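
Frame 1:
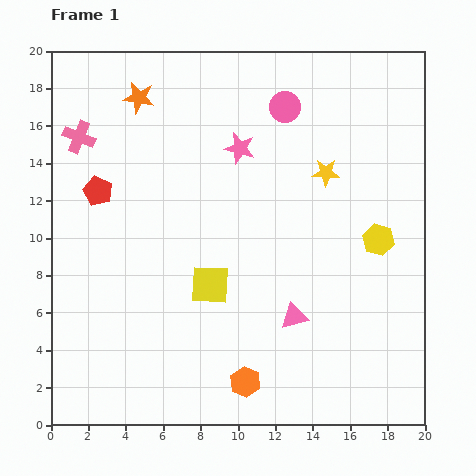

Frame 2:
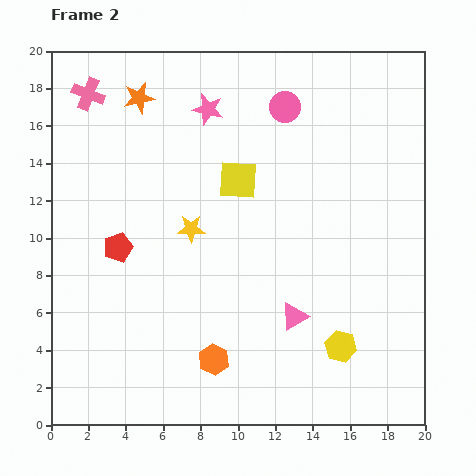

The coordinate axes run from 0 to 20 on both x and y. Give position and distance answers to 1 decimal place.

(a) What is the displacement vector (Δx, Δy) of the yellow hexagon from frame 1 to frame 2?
(-2.0, -5.7)

The yellow hexagon was at (17.5, 9.9) in frame 1 and (15.5, 4.2) in frame 2.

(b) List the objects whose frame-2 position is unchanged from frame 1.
the pink circle, the pink triangle, the orange star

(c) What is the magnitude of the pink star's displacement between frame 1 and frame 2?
2.7

The pink star moved from (10.1, 14.8) to (8.4, 16.9), a distance of √(1.7² + 2.1²) ≈ 2.7.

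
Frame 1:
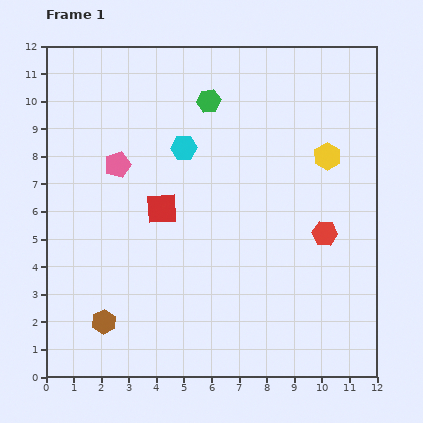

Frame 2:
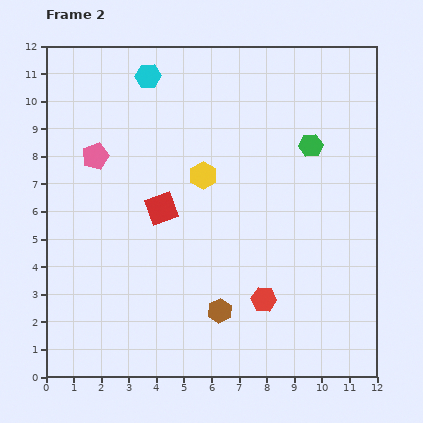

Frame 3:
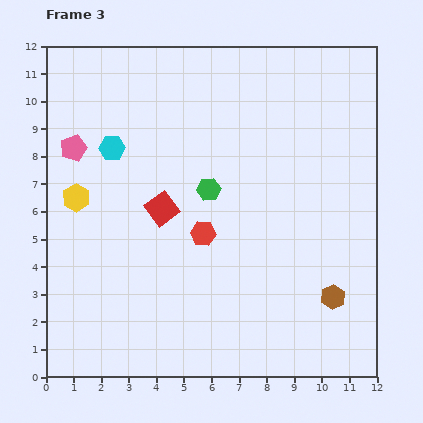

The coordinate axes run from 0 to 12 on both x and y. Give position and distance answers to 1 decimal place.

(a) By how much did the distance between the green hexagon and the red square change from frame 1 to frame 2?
+1.6

Distance in frame 1: 4.3. Distance in frame 2: 5.9.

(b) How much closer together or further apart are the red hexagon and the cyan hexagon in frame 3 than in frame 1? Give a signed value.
-1.5

Distance in frame 1: 6.0. Distance in frame 3: 4.5.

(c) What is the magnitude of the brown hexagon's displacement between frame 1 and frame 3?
8.3

The brown hexagon moved from (2.1, 2.0) to (10.4, 2.9), a distance of √(8.3² + 0.9²) ≈ 8.3.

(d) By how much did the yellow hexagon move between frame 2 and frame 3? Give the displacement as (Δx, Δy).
(-4.6, -0.8)

The yellow hexagon was at (5.7, 7.3) in frame 2 and (1.1, 6.5) in frame 3.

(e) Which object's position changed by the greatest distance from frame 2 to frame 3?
the yellow hexagon

(moved 4.7; next 4.1)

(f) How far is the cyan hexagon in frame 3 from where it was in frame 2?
2.9

The cyan hexagon moved from (3.7, 10.9) to (2.4, 8.3), a distance of √(1.3² + 2.6²) ≈ 2.9.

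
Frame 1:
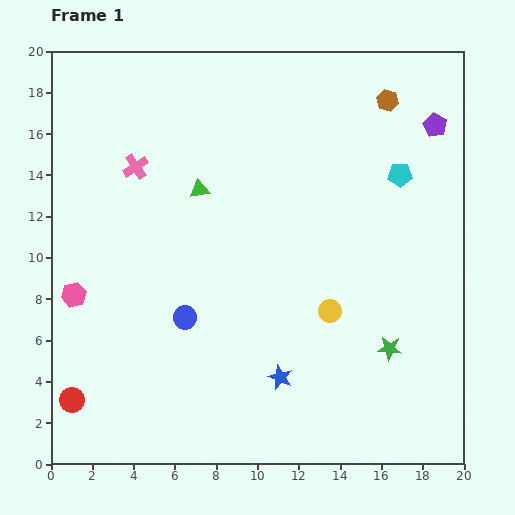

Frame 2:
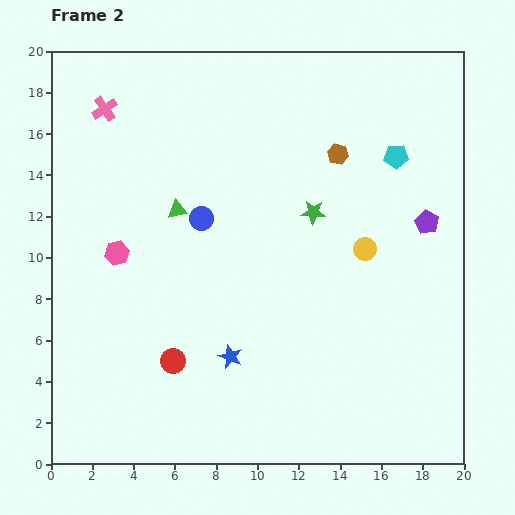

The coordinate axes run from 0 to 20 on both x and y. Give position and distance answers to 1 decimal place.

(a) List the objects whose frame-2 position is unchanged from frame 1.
none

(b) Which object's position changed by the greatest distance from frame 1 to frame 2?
the green star

(moved 7.6; next 5.3)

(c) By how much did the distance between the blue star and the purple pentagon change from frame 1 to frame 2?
-2.8

Distance in frame 1: 14.3. Distance in frame 2: 11.5.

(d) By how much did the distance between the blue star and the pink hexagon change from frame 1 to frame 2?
-3.4

Distance in frame 1: 10.8. Distance in frame 2: 7.4.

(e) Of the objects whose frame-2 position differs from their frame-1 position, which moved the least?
the cyan pentagon

(moved 0.9)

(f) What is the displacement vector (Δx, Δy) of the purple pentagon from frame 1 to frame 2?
(-0.4, -4.7)

The purple pentagon was at (18.6, 16.4) in frame 1 and (18.2, 11.7) in frame 2.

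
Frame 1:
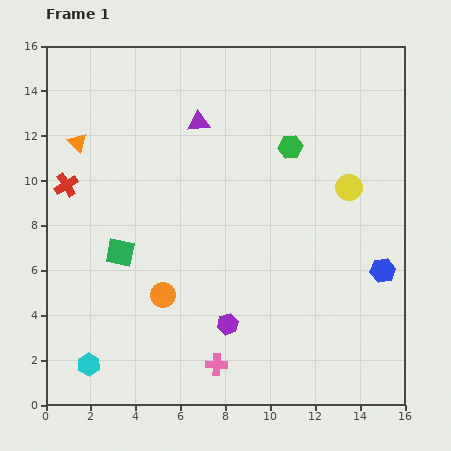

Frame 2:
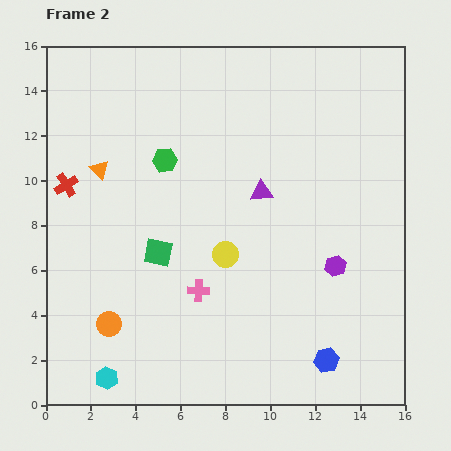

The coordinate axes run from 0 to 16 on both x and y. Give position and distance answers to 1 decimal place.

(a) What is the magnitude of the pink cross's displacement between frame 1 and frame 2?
3.4

The pink cross moved from (7.6, 1.8) to (6.8, 5.1), a distance of √(0.8² + 3.3²) ≈ 3.4.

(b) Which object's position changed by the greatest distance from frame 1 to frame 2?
the yellow circle

(moved 6.3; next 5.6)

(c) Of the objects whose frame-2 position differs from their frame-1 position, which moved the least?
the cyan hexagon

(moved 1.0)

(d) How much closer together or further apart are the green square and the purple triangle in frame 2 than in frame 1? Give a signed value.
-1.5

Distance in frame 1: 6.8. Distance in frame 2: 5.3.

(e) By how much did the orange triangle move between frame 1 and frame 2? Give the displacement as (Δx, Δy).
(1.0, -1.2)

The orange triangle was at (1.4, 11.7) in frame 1 and (2.4, 10.5) in frame 2.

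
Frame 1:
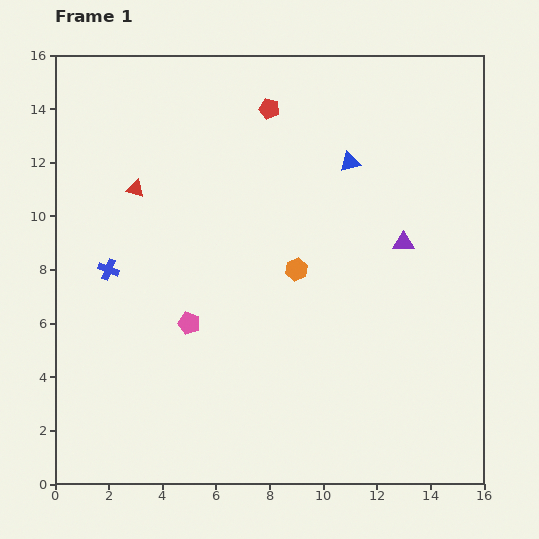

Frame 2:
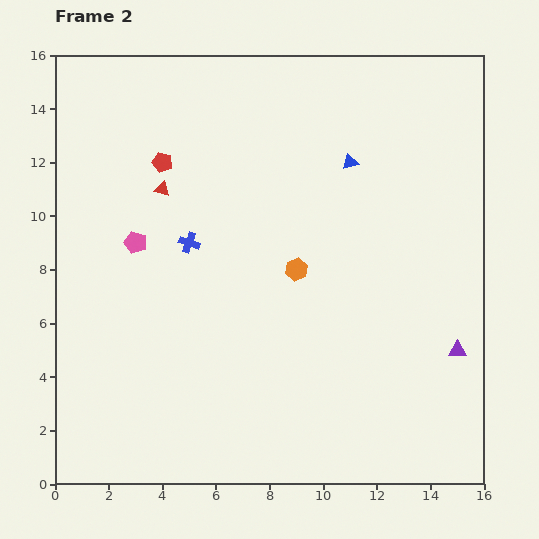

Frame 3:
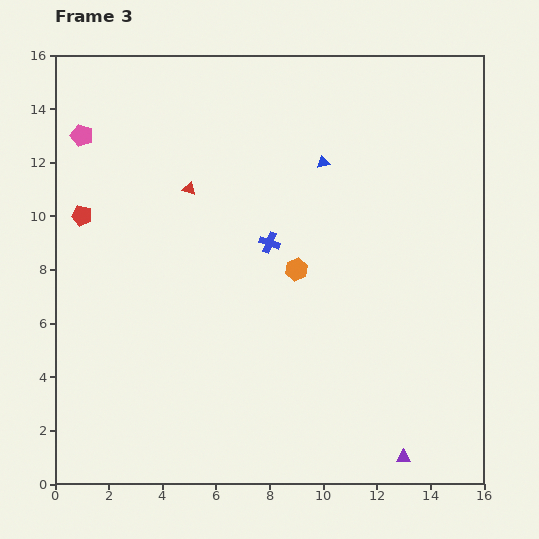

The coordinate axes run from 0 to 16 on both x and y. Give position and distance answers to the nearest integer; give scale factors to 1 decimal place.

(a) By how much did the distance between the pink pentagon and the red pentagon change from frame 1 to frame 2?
-6

Distance in frame 1: 9. Distance in frame 2: 3.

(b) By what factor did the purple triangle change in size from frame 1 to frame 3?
0.7×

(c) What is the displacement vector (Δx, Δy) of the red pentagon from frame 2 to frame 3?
(-3, -2)

The red pentagon was at (4, 12) in frame 2 and (1, 10) in frame 3.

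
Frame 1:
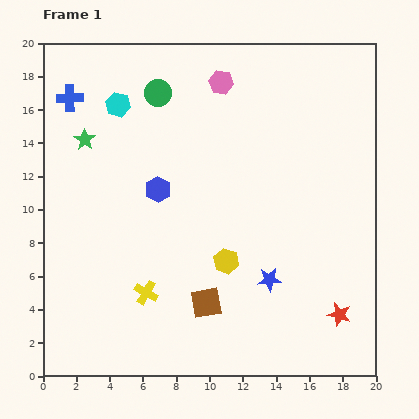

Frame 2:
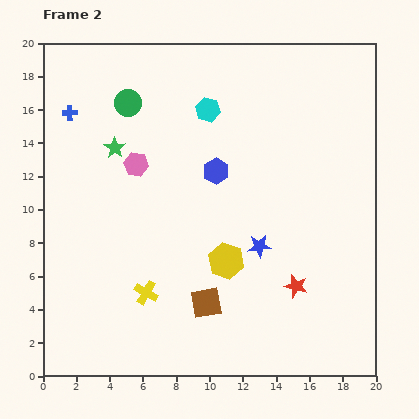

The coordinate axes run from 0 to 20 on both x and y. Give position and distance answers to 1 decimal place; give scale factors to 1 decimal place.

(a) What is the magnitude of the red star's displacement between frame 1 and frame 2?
3.1

The red star moved from (17.8, 3.7) to (15.2, 5.4), a distance of √(2.6² + 1.7²) ≈ 3.1.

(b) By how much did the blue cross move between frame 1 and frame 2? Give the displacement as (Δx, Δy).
(0.0, -0.9)

The blue cross was at (1.6, 16.7) in frame 1 and (1.6, 15.8) in frame 2.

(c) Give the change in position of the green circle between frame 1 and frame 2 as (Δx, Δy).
(-1.8, -0.6)

The green circle was at (6.9, 17.0) in frame 1 and (5.1, 16.4) in frame 2.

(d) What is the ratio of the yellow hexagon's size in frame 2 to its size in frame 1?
1.4×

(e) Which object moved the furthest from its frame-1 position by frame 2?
the pink hexagon

(moved 7.1; next 5.4)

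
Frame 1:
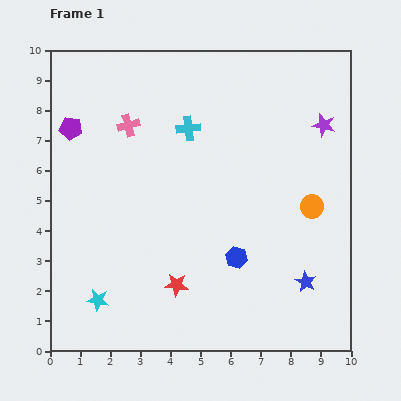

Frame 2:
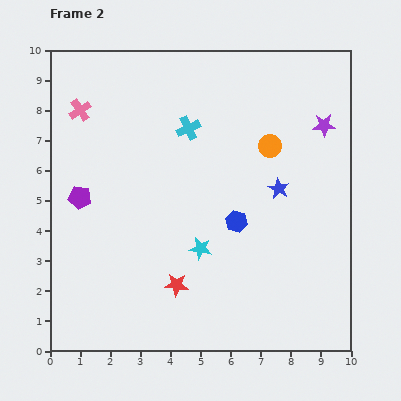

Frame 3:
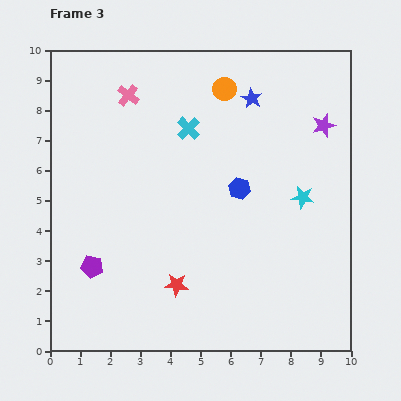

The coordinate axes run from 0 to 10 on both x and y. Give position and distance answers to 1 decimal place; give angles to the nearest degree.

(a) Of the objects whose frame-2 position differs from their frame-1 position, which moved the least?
the blue hexagon

(moved 1.2)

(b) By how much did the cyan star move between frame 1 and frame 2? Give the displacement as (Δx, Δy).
(3.4, 1.7)

The cyan star was at (1.6, 1.7) in frame 1 and (5.0, 3.4) in frame 2.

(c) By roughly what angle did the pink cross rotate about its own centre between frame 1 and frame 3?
37° counter-clockwise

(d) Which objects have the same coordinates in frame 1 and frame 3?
the purple star, the cyan cross, the red star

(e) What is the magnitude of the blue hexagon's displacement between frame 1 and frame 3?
2.3

The blue hexagon moved from (6.2, 3.1) to (6.3, 5.4), a distance of √(0.1² + 2.3²) ≈ 2.3.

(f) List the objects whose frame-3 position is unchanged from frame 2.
the purple star, the cyan cross, the red star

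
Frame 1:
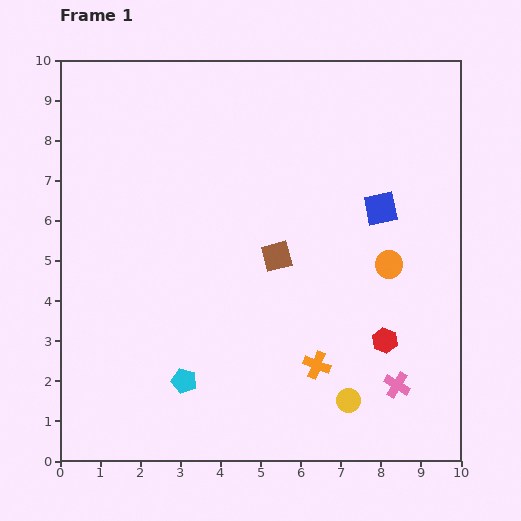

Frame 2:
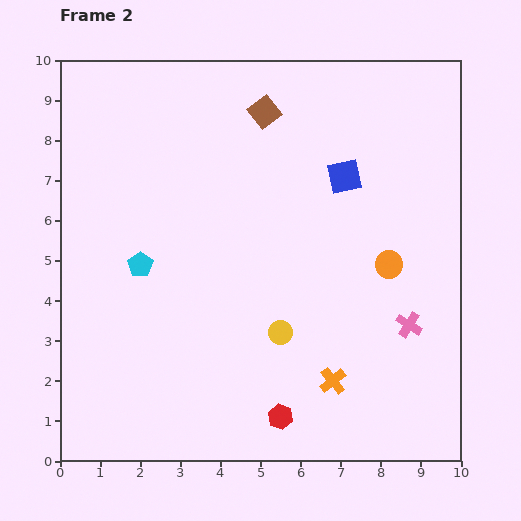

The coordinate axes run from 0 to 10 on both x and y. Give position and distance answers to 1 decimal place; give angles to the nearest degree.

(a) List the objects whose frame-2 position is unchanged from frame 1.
the orange circle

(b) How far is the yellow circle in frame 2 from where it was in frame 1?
2.4

The yellow circle moved from (7.2, 1.5) to (5.5, 3.2), a distance of √(1.7² + 1.7²) ≈ 2.4.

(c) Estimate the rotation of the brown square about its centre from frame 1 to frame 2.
23° counter-clockwise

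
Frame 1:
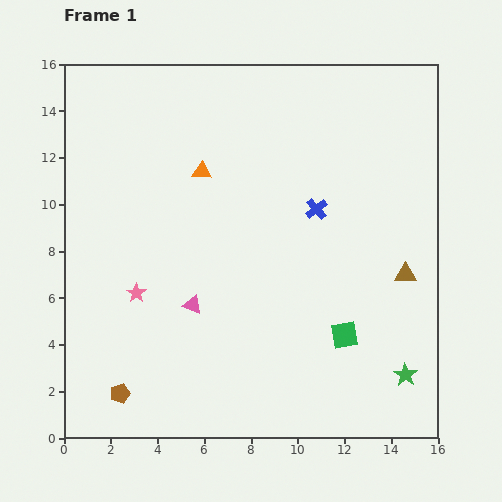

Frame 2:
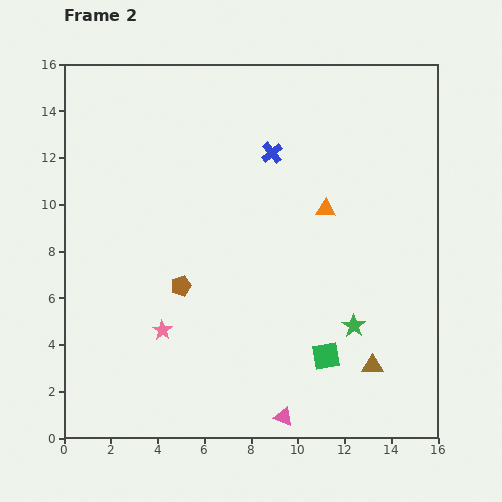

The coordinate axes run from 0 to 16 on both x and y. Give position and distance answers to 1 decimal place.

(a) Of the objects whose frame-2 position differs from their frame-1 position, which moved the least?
the green square

(moved 1.2)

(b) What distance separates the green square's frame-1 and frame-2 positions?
1.2

The green square moved from (12.0, 4.4) to (11.2, 3.5), a distance of √(0.8² + 0.9²) ≈ 1.2.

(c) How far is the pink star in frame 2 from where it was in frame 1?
1.9

The pink star moved from (3.1, 6.2) to (4.2, 4.6), a distance of √(1.1² + 1.6²) ≈ 1.9.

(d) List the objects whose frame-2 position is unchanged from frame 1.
none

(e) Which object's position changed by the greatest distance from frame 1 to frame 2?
the pink triangle

(moved 6.2; next 5.5)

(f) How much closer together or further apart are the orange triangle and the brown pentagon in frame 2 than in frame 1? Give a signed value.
-3.1

Distance in frame 1: 10.1. Distance in frame 2: 7.0.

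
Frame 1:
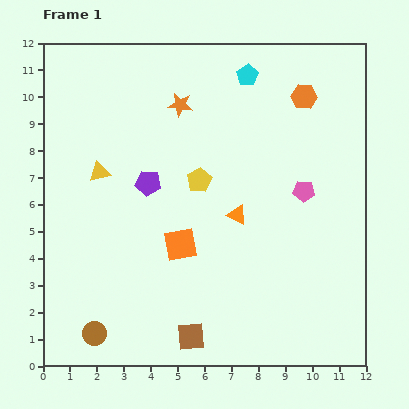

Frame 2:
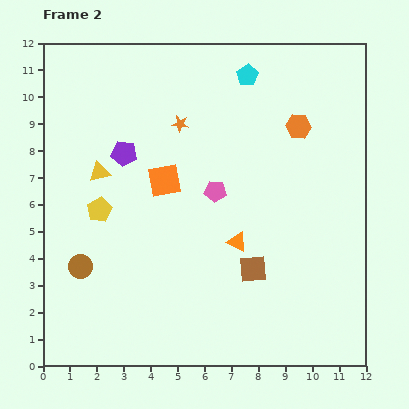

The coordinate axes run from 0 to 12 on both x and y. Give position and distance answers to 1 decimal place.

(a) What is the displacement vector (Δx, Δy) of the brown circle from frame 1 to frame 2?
(-0.5, 2.5)

The brown circle was at (1.9, 1.2) in frame 1 and (1.4, 3.7) in frame 2.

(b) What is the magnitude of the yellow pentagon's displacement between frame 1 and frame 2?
3.9

The yellow pentagon moved from (5.8, 6.9) to (2.1, 5.8), a distance of √(3.7² + 1.1²) ≈ 3.9.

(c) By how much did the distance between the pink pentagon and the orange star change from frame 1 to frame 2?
-2.8

Distance in frame 1: 5.6. Distance in frame 2: 2.8.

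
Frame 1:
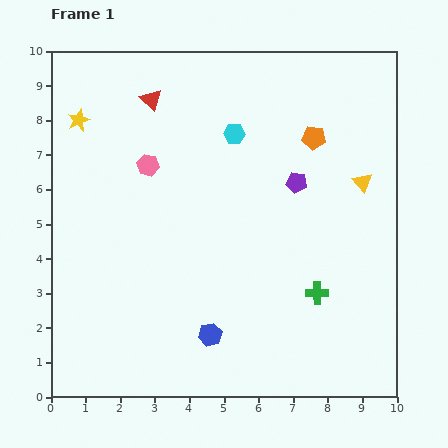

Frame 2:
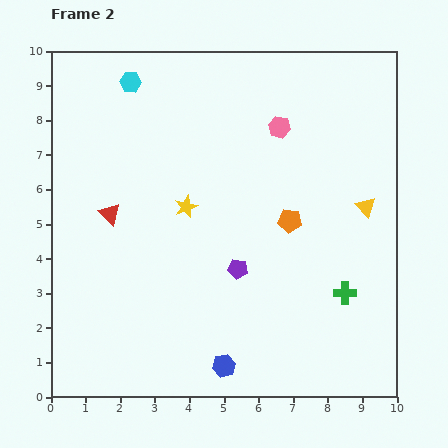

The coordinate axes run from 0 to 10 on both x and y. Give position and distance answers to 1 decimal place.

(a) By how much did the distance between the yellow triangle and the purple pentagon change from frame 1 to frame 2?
+2.2

Distance in frame 1: 1.9. Distance in frame 2: 4.1.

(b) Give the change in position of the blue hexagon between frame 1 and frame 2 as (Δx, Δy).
(0.4, -0.9)

The blue hexagon was at (4.6, 1.8) in frame 1 and (5.0, 0.9) in frame 2.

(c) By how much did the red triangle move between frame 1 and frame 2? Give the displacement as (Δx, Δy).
(-1.2, -3.3)

The red triangle was at (2.9, 8.6) in frame 1 and (1.7, 5.3) in frame 2.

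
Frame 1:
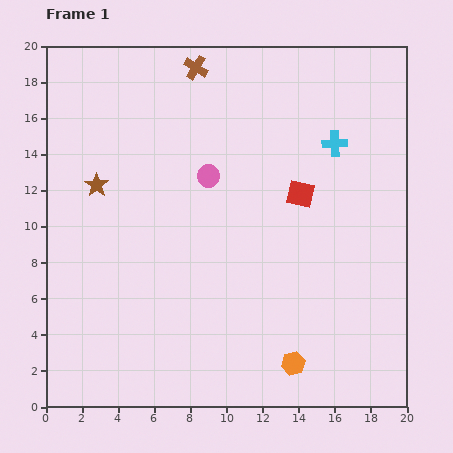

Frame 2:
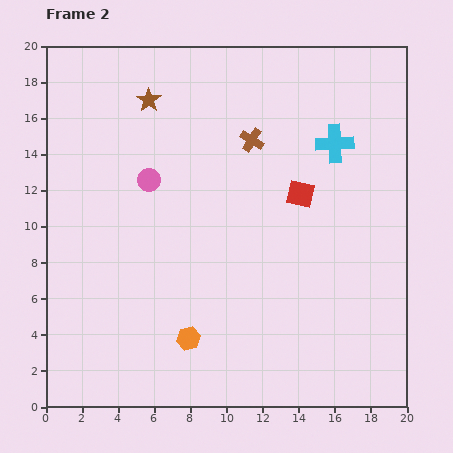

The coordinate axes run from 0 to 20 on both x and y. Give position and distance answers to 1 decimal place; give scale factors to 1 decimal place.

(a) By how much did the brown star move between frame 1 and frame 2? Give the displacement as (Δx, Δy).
(2.9, 4.7)

The brown star was at (2.8, 12.3) in frame 1 and (5.7, 17.0) in frame 2.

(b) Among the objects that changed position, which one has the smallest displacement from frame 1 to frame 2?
the pink circle

(moved 3.3)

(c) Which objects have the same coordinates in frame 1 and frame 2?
the red square, the cyan cross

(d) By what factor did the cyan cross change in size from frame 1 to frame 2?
1.5×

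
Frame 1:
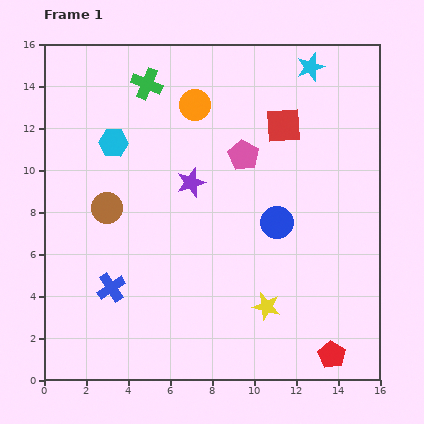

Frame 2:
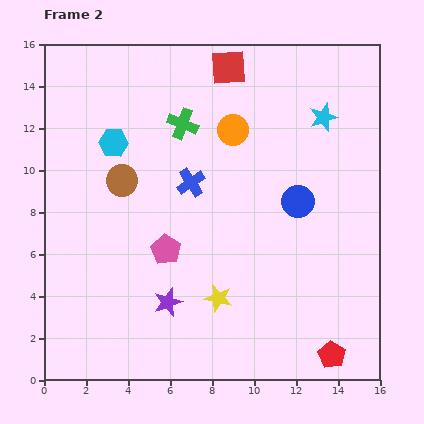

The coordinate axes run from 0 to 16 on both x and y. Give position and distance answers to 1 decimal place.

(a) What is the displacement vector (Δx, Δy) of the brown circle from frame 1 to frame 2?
(0.7, 1.3)

The brown circle was at (3.0, 8.2) in frame 1 and (3.7, 9.5) in frame 2.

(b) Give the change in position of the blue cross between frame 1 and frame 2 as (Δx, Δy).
(3.8, 5.0)

The blue cross was at (3.2, 4.4) in frame 1 and (7.0, 9.4) in frame 2.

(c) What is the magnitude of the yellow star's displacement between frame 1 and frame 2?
2.3

The yellow star moved from (10.6, 3.5) to (8.3, 3.9), a distance of √(2.3² + 0.4²) ≈ 2.3.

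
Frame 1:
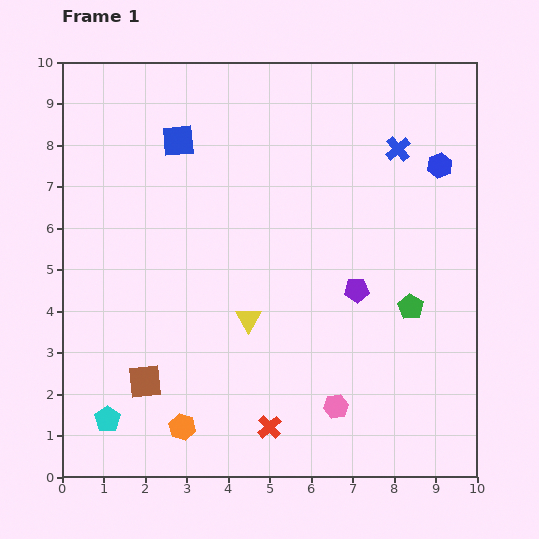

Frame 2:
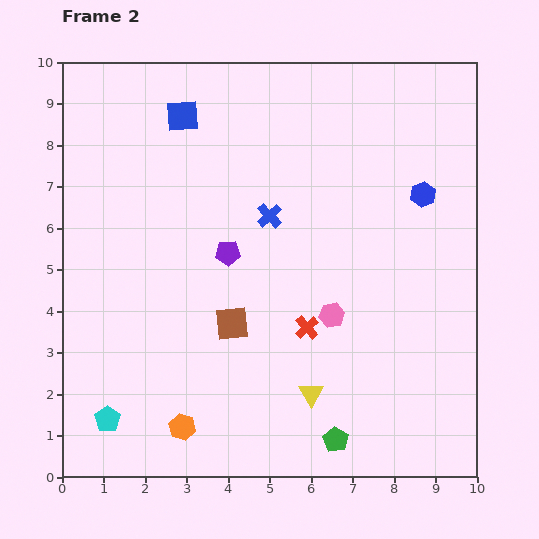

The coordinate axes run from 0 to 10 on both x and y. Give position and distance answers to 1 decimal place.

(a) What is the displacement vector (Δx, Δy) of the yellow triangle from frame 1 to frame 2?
(1.5, -1.8)

The yellow triangle was at (4.5, 3.8) in frame 1 and (6.0, 2.0) in frame 2.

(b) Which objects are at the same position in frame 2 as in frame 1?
the orange hexagon, the cyan pentagon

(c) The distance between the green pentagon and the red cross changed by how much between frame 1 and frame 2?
-1.7

Distance in frame 1: 4.5. Distance in frame 2: 2.8.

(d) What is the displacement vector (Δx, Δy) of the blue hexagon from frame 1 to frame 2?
(-0.4, -0.7)

The blue hexagon was at (9.1, 7.5) in frame 1 and (8.7, 6.8) in frame 2.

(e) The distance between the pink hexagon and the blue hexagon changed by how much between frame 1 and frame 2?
-2.7

Distance in frame 1: 6.3. Distance in frame 2: 3.6.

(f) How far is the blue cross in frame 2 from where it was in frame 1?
3.5

The blue cross moved from (8.1, 7.9) to (5.0, 6.3), a distance of √(3.1² + 1.6²) ≈ 3.5.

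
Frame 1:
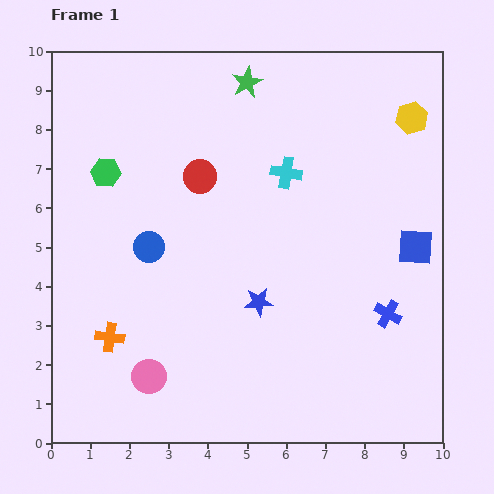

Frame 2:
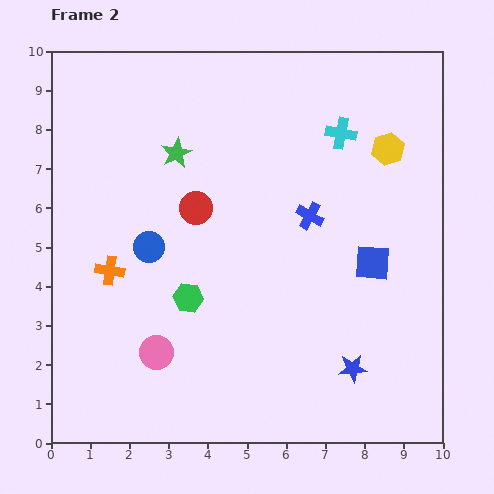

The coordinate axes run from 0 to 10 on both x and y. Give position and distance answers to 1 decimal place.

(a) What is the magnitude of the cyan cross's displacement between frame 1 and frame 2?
1.7

The cyan cross moved from (6.0, 6.9) to (7.4, 7.9), a distance of √(1.4² + 1.0²) ≈ 1.7.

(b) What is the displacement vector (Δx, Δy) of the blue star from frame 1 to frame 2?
(2.4, -1.7)

The blue star was at (5.3, 3.6) in frame 1 and (7.7, 1.9) in frame 2.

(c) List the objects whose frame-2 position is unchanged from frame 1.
the blue circle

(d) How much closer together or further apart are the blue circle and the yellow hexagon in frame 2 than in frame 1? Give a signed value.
-0.9

Distance in frame 1: 7.5. Distance in frame 2: 6.6.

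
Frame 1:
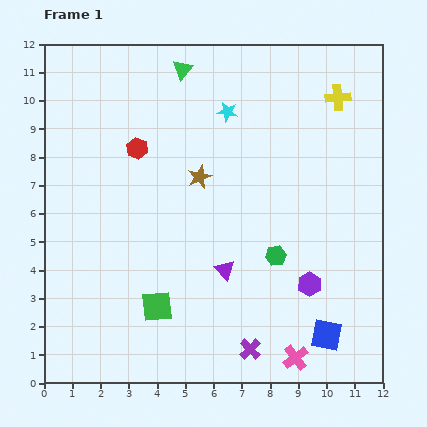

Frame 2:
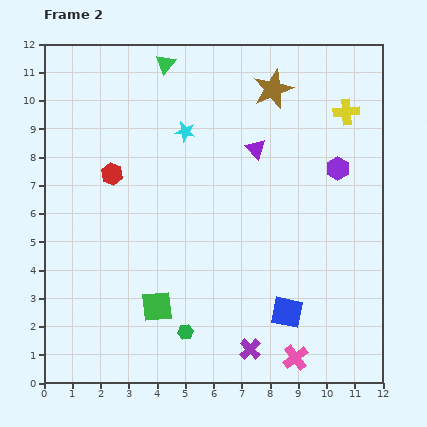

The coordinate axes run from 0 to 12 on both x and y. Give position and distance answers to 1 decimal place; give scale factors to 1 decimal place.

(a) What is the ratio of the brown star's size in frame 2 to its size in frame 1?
1.7×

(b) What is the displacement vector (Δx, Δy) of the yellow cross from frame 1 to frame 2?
(0.3, -0.5)

The yellow cross was at (10.4, 10.1) in frame 1 and (10.7, 9.6) in frame 2.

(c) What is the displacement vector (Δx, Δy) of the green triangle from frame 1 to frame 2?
(-0.6, 0.2)

The green triangle was at (4.9, 11.1) in frame 1 and (4.3, 11.3) in frame 2.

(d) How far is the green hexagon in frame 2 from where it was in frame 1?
4.2

The green hexagon moved from (8.2, 4.5) to (5.0, 1.8), a distance of √(3.2² + 2.7²) ≈ 4.2.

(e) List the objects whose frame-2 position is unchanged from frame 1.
the pink cross, the purple cross, the green square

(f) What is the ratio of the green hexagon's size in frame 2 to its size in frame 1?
0.7×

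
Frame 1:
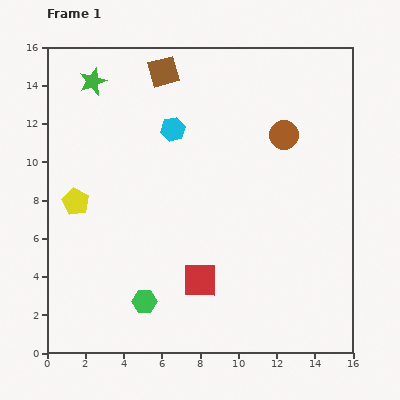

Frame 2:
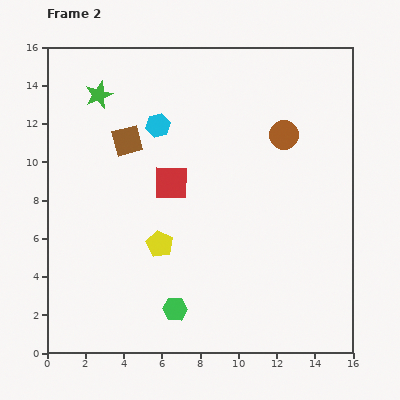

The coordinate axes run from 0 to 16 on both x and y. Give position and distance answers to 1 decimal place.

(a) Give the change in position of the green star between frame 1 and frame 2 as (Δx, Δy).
(0.3, -0.7)

The green star was at (2.4, 14.2) in frame 1 and (2.7, 13.5) in frame 2.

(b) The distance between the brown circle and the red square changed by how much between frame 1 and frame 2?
-2.4

Distance in frame 1: 8.8. Distance in frame 2: 6.4.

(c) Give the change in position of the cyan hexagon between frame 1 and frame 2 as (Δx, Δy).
(-0.8, 0.2)

The cyan hexagon was at (6.6, 11.7) in frame 1 and (5.8, 11.9) in frame 2.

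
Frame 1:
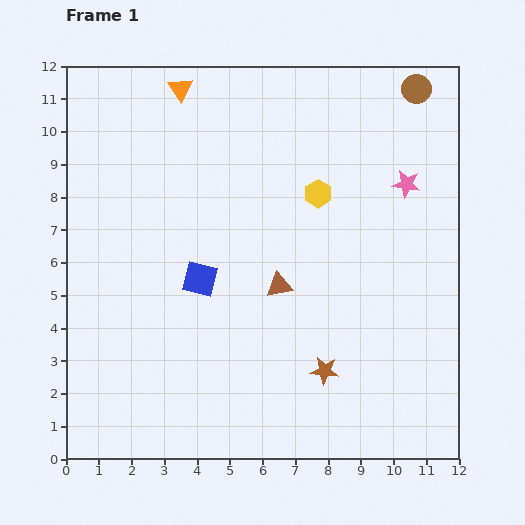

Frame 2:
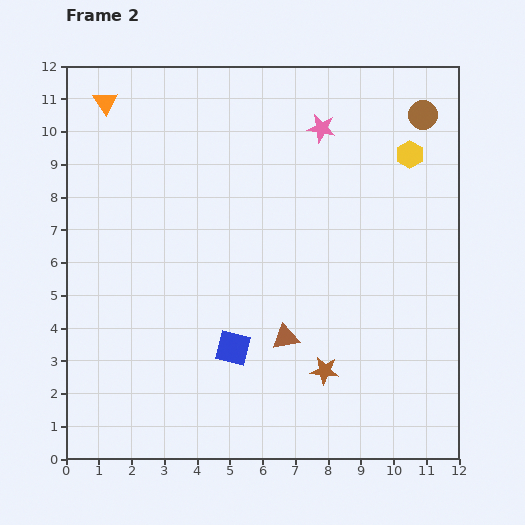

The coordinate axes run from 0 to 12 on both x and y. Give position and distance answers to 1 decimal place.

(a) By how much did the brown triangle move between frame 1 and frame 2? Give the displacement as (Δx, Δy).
(0.2, -1.6)

The brown triangle was at (6.5, 5.3) in frame 1 and (6.7, 3.7) in frame 2.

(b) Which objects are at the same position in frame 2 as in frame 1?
the brown star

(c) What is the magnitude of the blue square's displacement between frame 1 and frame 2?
2.3

The blue square moved from (4.1, 5.5) to (5.1, 3.4), a distance of √(1.0² + 2.1²) ≈ 2.3.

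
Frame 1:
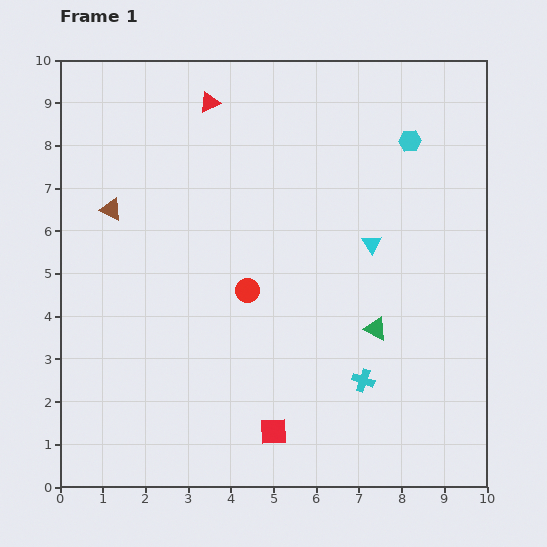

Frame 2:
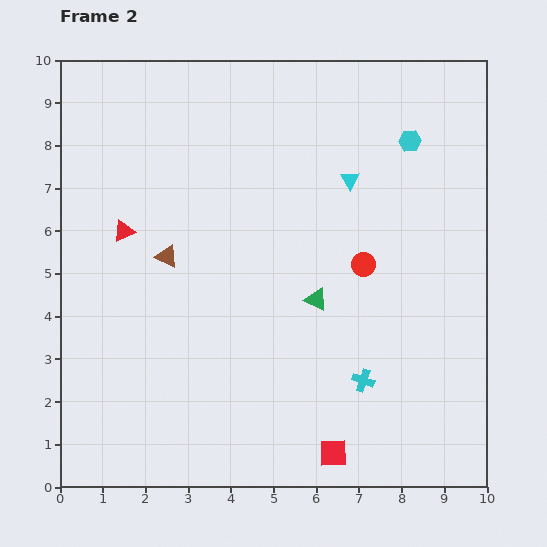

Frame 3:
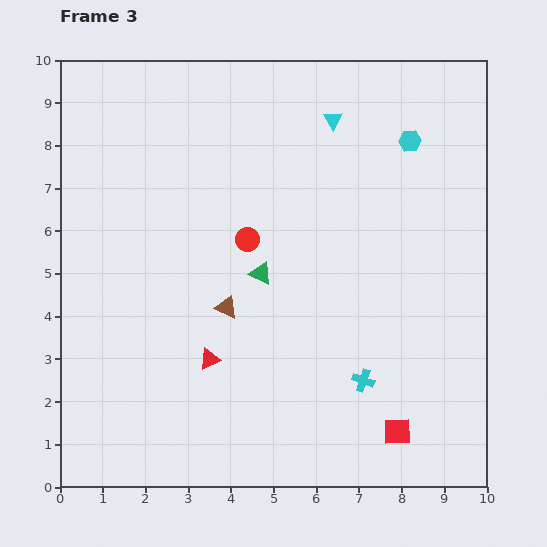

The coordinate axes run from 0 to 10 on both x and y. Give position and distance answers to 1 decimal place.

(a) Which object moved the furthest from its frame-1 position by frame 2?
the red triangle

(moved 3.6; next 2.8)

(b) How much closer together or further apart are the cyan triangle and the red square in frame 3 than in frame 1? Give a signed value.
+2.5

Distance in frame 1: 5.0. Distance in frame 3: 7.5.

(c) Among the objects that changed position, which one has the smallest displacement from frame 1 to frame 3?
the red circle

(moved 1.2)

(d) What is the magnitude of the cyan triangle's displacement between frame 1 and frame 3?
3.0

The cyan triangle moved from (7.3, 5.7) to (6.4, 8.6), a distance of √(0.9² + 2.9²) ≈ 3.0.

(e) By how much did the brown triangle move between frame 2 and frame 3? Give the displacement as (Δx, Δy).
(1.4, -1.2)

The brown triangle was at (2.5, 5.4) in frame 2 and (3.9, 4.2) in frame 3.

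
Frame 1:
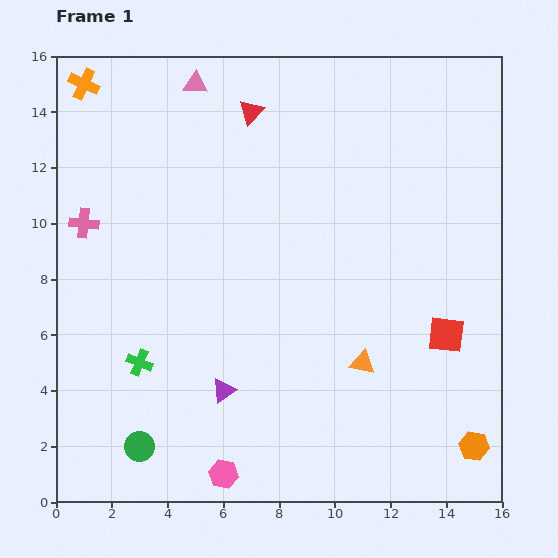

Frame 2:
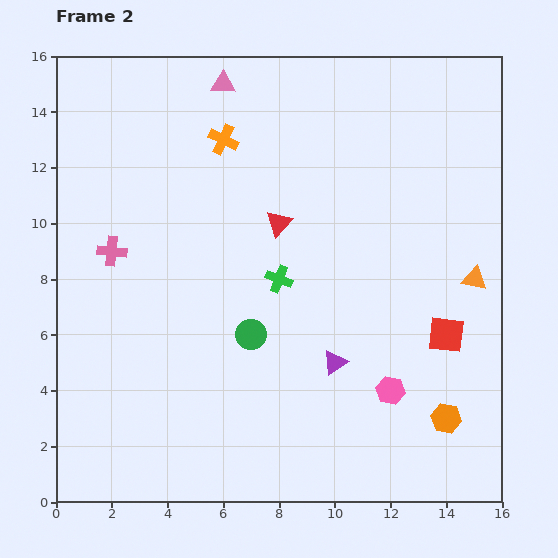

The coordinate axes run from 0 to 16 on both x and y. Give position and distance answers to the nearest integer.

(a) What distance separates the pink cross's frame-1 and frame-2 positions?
1

The pink cross moved from (1, 10) to (2, 9), a distance of √(1² + 1²) ≈ 1.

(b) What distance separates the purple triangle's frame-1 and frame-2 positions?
4

The purple triangle moved from (6, 4) to (10, 5), a distance of √(4² + 1²) ≈ 4.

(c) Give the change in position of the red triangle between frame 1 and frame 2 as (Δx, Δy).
(1, -4)

The red triangle was at (7, 14) in frame 1 and (8, 10) in frame 2.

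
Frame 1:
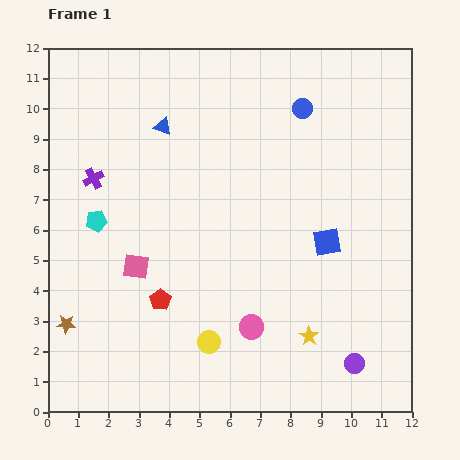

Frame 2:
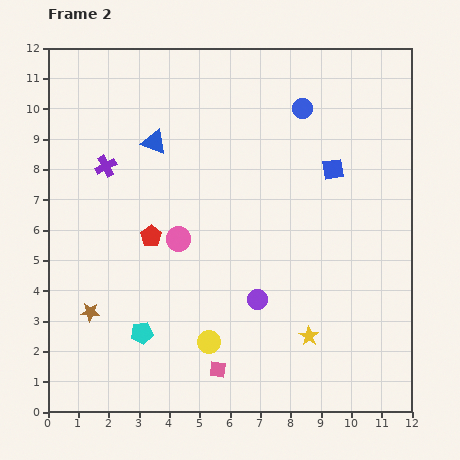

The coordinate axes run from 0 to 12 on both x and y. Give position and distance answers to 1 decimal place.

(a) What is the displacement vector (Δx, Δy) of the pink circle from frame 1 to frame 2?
(-2.4, 2.9)

The pink circle was at (6.7, 2.8) in frame 1 and (4.3, 5.7) in frame 2.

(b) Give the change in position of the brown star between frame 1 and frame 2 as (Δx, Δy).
(0.8, 0.4)

The brown star was at (0.6, 2.9) in frame 1 and (1.4, 3.3) in frame 2.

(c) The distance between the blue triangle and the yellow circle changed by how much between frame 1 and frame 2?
-0.5

Distance in frame 1: 7.3. Distance in frame 2: 6.8.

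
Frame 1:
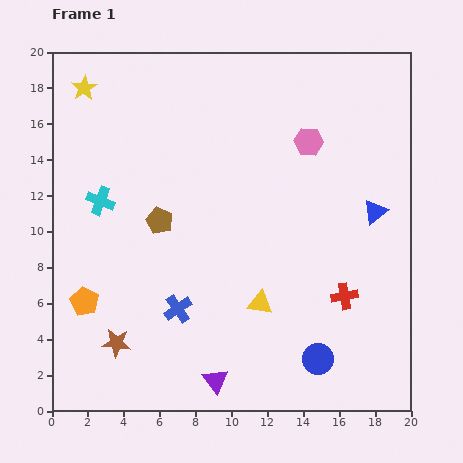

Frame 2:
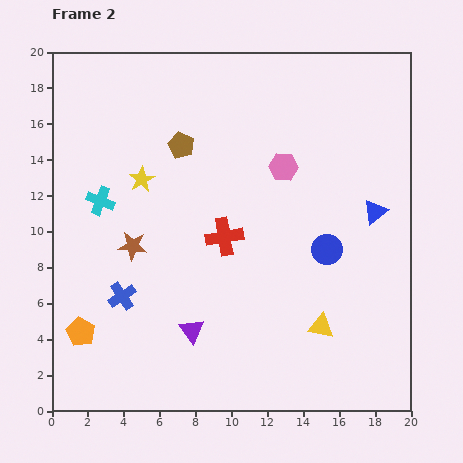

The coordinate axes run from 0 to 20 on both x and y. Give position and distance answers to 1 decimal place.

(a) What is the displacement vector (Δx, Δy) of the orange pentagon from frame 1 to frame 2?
(-0.2, -1.7)

The orange pentagon was at (1.8, 6.1) in frame 1 and (1.6, 4.4) in frame 2.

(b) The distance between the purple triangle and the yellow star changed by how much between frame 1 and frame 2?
-9.0

Distance in frame 1: 17.9. Distance in frame 2: 8.9.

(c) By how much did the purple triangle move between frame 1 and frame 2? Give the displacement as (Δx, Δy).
(-1.3, 2.8)

The purple triangle was at (9.1, 1.7) in frame 1 and (7.8, 4.5) in frame 2.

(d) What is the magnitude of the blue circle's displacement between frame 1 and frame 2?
6.1

The blue circle moved from (14.8, 2.9) to (15.3, 9.0), a distance of √(0.5² + 6.1²) ≈ 6.1.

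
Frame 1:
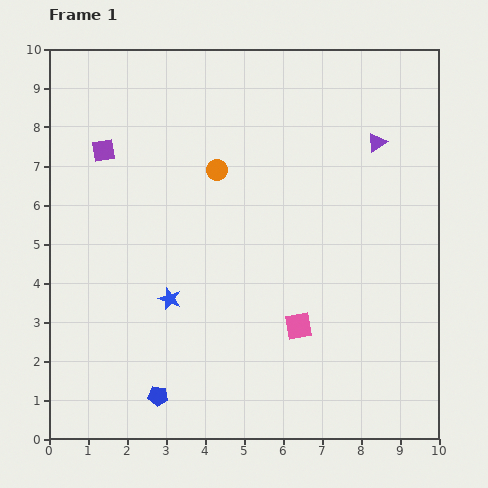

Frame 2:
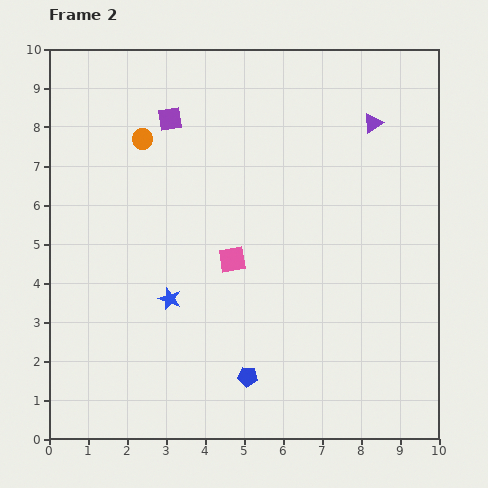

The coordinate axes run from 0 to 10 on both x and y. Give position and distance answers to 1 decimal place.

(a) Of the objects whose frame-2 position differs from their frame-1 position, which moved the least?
the purple triangle

(moved 0.5)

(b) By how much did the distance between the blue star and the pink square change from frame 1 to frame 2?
-1.5

Distance in frame 1: 3.4. Distance in frame 2: 1.9.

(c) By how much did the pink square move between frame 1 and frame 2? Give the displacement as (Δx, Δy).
(-1.7, 1.7)

The pink square was at (6.4, 2.9) in frame 1 and (4.7, 4.6) in frame 2.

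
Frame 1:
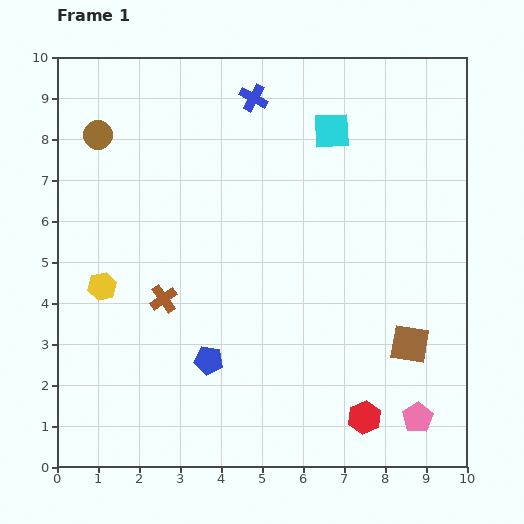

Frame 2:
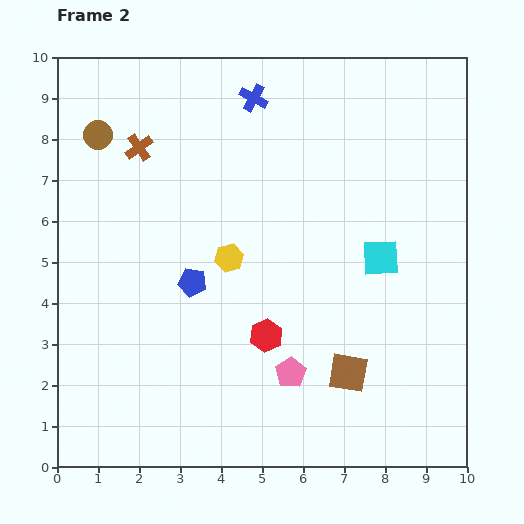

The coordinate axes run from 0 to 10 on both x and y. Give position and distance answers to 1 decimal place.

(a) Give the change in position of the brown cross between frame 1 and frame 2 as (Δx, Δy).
(-0.6, 3.7)

The brown cross was at (2.6, 4.1) in frame 1 and (2.0, 7.8) in frame 2.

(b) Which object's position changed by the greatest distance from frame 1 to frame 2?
the brown cross

(moved 3.7; next 3.3)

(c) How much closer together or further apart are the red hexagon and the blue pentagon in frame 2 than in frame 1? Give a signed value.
-1.8

Distance in frame 1: 4.0. Distance in frame 2: 2.2.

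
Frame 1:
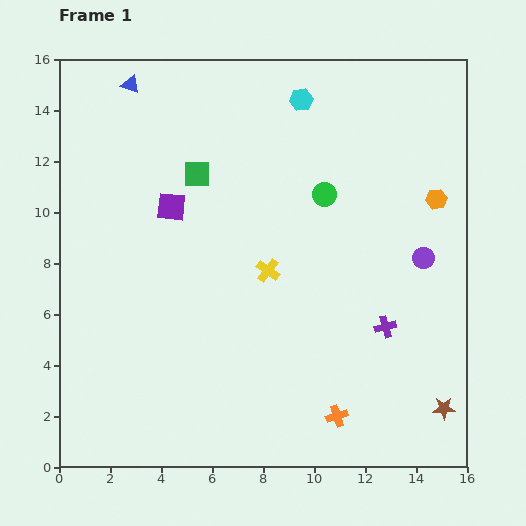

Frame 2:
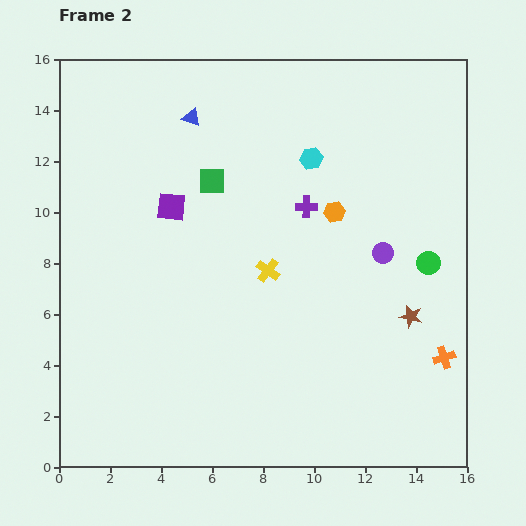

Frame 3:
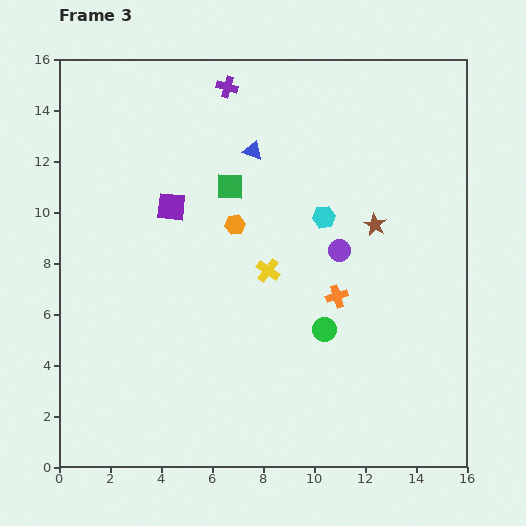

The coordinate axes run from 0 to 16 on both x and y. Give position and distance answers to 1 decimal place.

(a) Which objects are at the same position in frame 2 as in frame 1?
the yellow cross, the purple square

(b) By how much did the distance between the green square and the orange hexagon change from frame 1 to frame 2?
-4.6

Distance in frame 1: 9.5. Distance in frame 2: 4.9.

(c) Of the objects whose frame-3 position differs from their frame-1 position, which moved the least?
the green square

(moved 1.4)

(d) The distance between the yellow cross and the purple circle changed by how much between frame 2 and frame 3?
-1.7

Distance in frame 2: 4.6. Distance in frame 3: 2.9.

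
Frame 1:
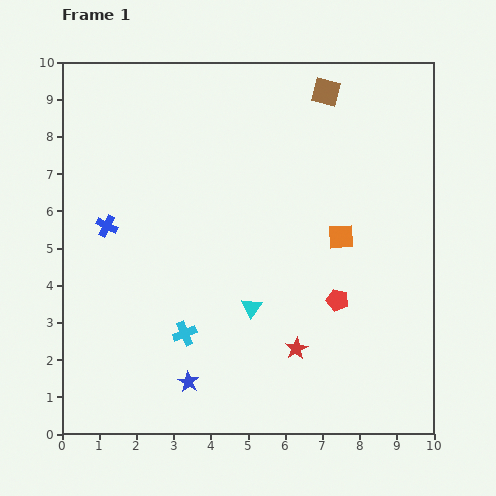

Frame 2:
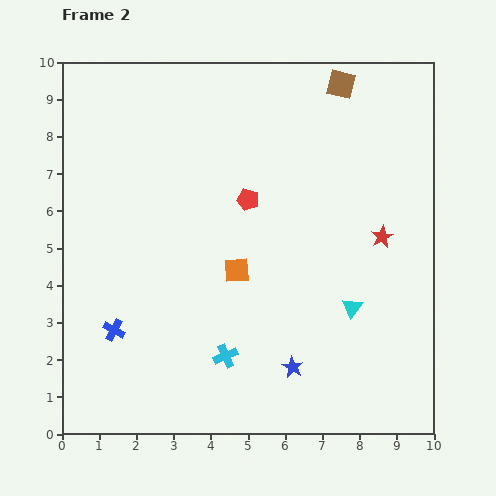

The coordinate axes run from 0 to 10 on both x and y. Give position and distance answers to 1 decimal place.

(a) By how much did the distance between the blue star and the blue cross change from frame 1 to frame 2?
+0.2

Distance in frame 1: 4.7. Distance in frame 2: 4.9.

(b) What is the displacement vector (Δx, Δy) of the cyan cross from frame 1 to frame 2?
(1.1, -0.6)

The cyan cross was at (3.3, 2.7) in frame 1 and (4.4, 2.1) in frame 2.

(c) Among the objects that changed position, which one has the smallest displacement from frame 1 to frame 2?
the brown square

(moved 0.4)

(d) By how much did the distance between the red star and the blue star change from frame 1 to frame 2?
+1.2

Distance in frame 1: 3.0. Distance in frame 2: 4.2.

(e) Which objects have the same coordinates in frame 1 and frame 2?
none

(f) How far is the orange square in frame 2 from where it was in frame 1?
2.9

The orange square moved from (7.5, 5.3) to (4.7, 4.4), a distance of √(2.8² + 0.9²) ≈ 2.9.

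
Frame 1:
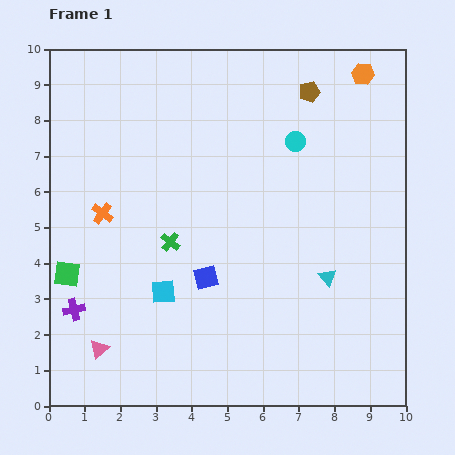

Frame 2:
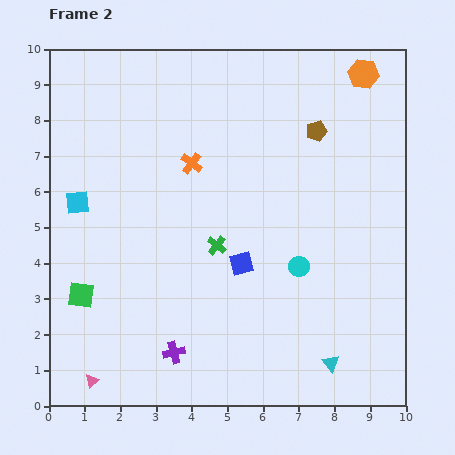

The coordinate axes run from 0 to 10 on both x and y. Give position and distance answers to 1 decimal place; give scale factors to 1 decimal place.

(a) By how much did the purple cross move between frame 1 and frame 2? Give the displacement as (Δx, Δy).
(2.8, -1.2)

The purple cross was at (0.7, 2.7) in frame 1 and (3.5, 1.5) in frame 2.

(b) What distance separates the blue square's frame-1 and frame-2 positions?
1.1

The blue square moved from (4.4, 3.6) to (5.4, 4.0), a distance of √(1.0² + 0.4²) ≈ 1.1.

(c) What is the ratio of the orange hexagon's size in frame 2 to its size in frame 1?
1.4×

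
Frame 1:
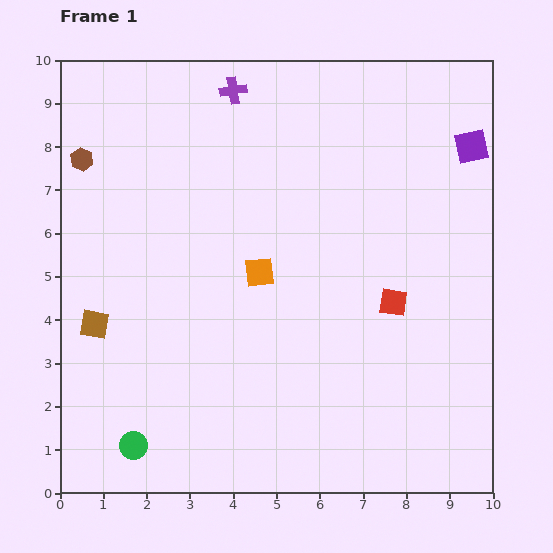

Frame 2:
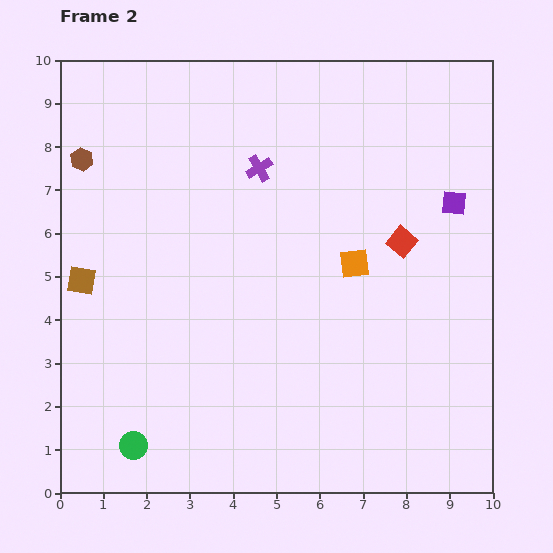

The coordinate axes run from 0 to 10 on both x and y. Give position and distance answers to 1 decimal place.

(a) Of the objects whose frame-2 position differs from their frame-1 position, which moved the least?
the brown square

(moved 1.0)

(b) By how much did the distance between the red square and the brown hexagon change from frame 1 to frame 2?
-0.3

Distance in frame 1: 7.9. Distance in frame 2: 7.6.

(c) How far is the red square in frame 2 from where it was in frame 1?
1.4

The red square moved from (7.7, 4.4) to (7.9, 5.8), a distance of √(0.2² + 1.4²) ≈ 1.4.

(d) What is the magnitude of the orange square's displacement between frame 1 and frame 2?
2.2

The orange square moved from (4.6, 5.1) to (6.8, 5.3), a distance of √(2.2² + 0.2²) ≈ 2.2.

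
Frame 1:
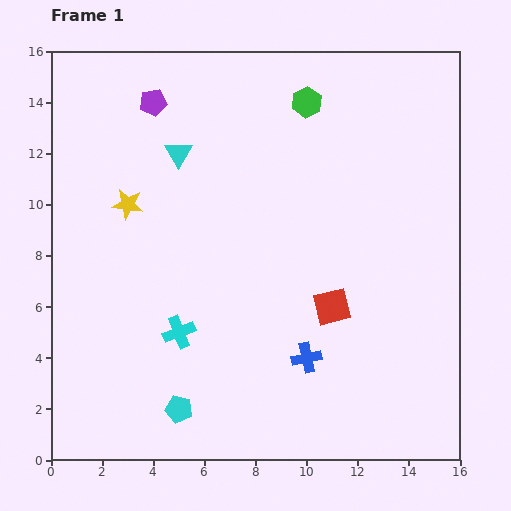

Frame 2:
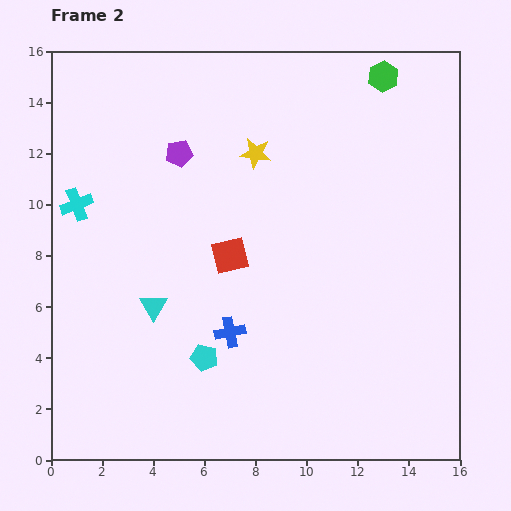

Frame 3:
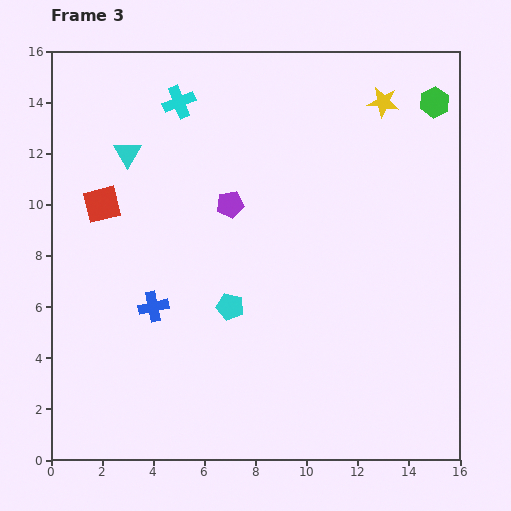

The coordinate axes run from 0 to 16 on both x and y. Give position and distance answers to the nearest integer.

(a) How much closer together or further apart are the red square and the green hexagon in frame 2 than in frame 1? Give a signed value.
+1

Distance in frame 1: 8. Distance in frame 2: 9.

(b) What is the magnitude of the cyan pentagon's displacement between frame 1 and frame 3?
4

The cyan pentagon moved from (5, 2) to (7, 6), a distance of √(2² + 4²) ≈ 4.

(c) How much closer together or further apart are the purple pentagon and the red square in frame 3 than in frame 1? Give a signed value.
-6

Distance in frame 1: 11. Distance in frame 3: 5.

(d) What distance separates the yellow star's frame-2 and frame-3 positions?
5

The yellow star moved from (8, 12) to (13, 14), a distance of √(5² + 2²) ≈ 5.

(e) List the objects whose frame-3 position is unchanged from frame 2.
none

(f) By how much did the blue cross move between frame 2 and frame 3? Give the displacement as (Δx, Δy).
(-3, 1)

The blue cross was at (7, 5) in frame 2 and (4, 6) in frame 3.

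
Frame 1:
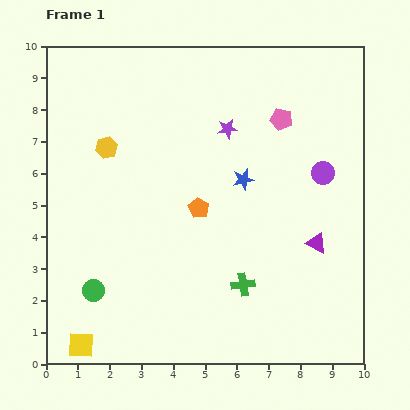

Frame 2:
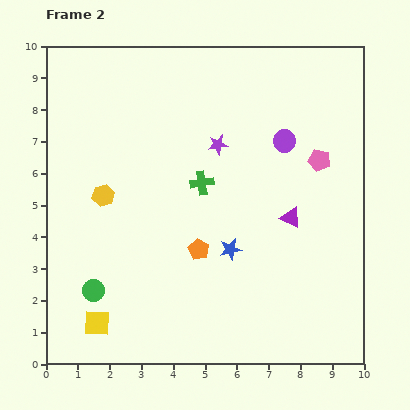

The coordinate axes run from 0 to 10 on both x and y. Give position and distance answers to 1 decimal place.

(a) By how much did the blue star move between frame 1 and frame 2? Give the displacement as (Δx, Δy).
(-0.4, -2.2)

The blue star was at (6.2, 5.8) in frame 1 and (5.8, 3.6) in frame 2.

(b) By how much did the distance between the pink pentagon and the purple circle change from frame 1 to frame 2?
-0.8

Distance in frame 1: 2.1. Distance in frame 2: 1.3.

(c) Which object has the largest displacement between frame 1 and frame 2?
the green cross

(moved 3.5; next 2.2)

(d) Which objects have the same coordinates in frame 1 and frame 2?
the green circle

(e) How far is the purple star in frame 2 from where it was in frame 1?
0.6

The purple star moved from (5.7, 7.4) to (5.4, 6.9), a distance of √(0.3² + 0.5²) ≈ 0.6.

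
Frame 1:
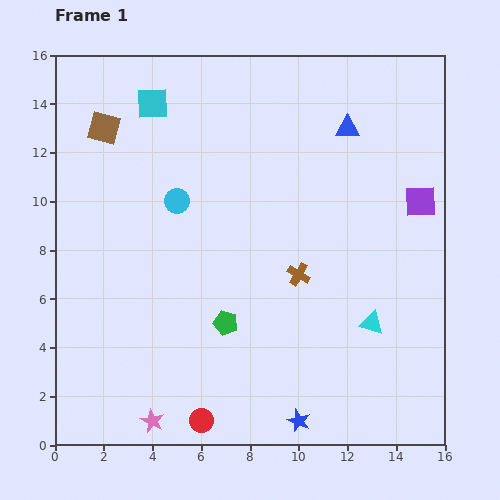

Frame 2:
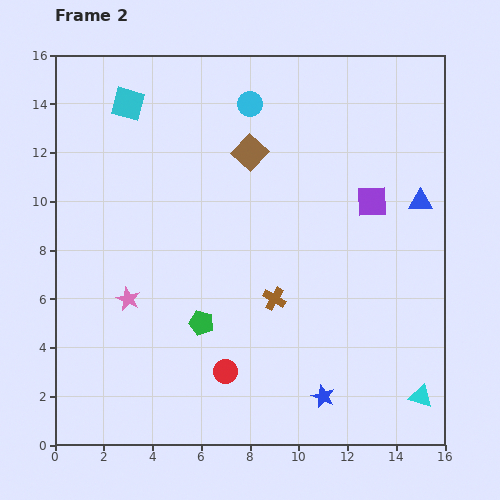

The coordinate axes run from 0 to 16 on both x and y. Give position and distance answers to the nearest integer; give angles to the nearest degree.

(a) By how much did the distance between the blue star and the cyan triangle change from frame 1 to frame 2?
-1

Distance in frame 1: 5. Distance in frame 2: 4.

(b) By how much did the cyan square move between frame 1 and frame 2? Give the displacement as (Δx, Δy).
(-1, 0)

The cyan square was at (4, 14) in frame 1 and (3, 14) in frame 2.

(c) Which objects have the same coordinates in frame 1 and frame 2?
none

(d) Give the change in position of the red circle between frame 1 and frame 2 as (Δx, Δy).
(1, 2)

The red circle was at (6, 1) in frame 1 and (7, 3) in frame 2.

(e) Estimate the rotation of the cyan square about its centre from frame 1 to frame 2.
18° clockwise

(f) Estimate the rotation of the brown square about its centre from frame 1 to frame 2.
28° clockwise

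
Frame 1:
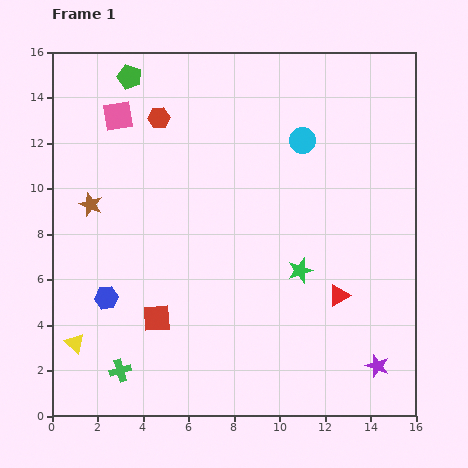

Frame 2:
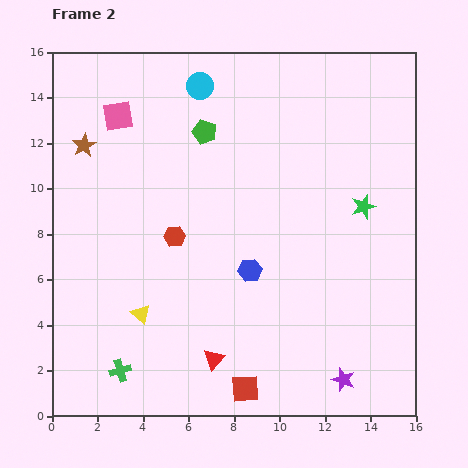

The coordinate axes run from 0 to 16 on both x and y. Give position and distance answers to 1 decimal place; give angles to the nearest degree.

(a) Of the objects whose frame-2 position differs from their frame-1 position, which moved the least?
the purple star

(moved 1.6)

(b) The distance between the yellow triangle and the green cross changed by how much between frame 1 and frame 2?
+0.4

Distance in frame 1: 2.3. Distance in frame 2: 2.7.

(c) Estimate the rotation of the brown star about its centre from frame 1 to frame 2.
21° clockwise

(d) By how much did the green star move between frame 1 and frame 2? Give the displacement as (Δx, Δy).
(2.8, 2.8)

The green star was at (10.9, 6.4) in frame 1 and (13.7, 9.2) in frame 2.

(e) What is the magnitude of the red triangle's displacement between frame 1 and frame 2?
6.2

The red triangle moved from (12.6, 5.3) to (7.1, 2.5), a distance of √(5.5² + 2.8²) ≈ 6.2.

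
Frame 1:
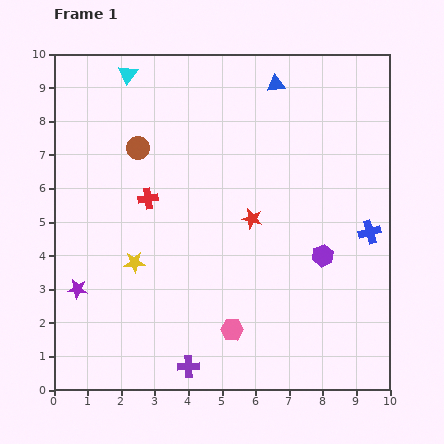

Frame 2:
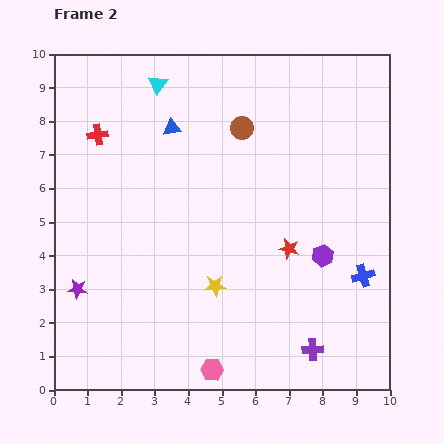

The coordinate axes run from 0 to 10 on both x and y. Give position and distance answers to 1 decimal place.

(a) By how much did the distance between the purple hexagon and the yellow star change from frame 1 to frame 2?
-2.3

Distance in frame 1: 5.6. Distance in frame 2: 3.3.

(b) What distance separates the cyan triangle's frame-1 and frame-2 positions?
0.9

The cyan triangle moved from (2.2, 9.4) to (3.1, 9.1), a distance of √(0.9² + 0.3²) ≈ 0.9.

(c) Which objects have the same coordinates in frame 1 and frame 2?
the purple star, the purple hexagon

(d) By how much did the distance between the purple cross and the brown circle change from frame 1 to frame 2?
+0.2

Distance in frame 1: 6.7. Distance in frame 2: 6.9.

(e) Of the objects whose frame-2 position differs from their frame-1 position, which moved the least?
the cyan triangle

(moved 0.9)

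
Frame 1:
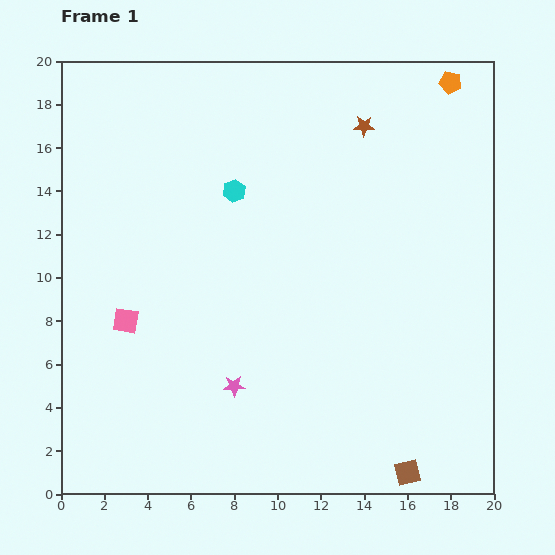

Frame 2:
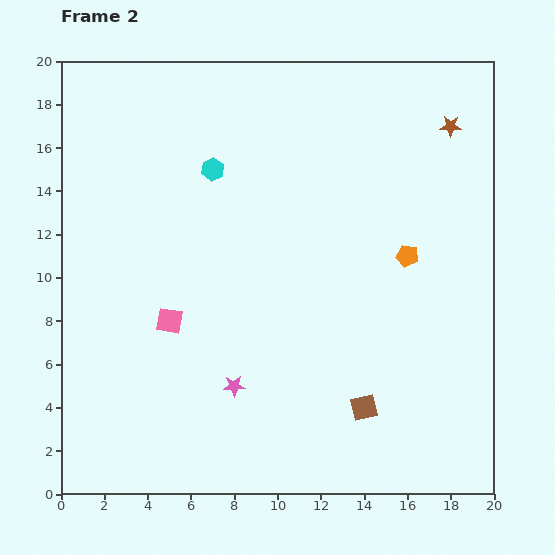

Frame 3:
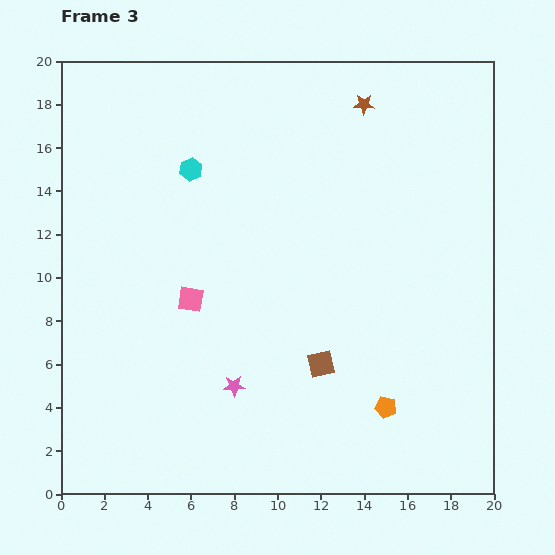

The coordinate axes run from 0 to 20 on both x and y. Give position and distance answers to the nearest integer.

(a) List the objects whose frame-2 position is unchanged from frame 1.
the pink star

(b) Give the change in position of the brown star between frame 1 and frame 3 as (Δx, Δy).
(0, 1)

The brown star was at (14, 17) in frame 1 and (14, 18) in frame 3.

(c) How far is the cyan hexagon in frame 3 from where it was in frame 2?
1

The cyan hexagon moved from (7, 15) to (6, 15), a distance of √(1² + 0²) ≈ 1.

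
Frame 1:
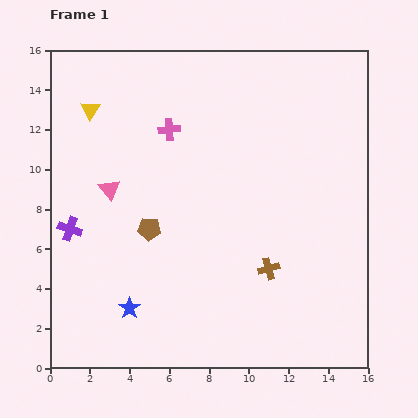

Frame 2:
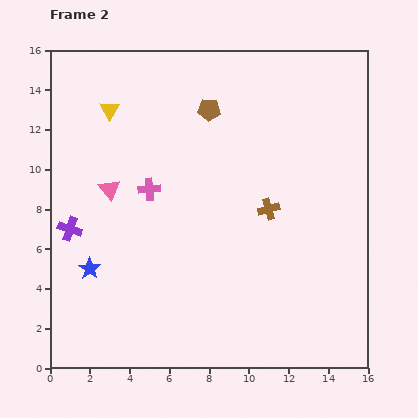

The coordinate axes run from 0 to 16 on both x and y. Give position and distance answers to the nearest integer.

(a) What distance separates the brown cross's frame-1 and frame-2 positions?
3

The brown cross moved from (11, 5) to (11, 8), a distance of √(0² + 3²) ≈ 3.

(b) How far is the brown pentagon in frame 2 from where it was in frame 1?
7

The brown pentagon moved from (5, 7) to (8, 13), a distance of √(3² + 6²) ≈ 7.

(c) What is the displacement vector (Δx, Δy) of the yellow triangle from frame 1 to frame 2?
(1, 0)

The yellow triangle was at (2, 13) in frame 1 and (3, 13) in frame 2.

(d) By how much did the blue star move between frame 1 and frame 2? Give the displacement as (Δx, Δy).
(-2, 2)

The blue star was at (4, 3) in frame 1 and (2, 5) in frame 2.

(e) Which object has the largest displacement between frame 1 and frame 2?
the brown pentagon

(moved 7; next 3)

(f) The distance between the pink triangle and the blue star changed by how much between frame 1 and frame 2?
-2

Distance in frame 1: 6. Distance in frame 2: 4.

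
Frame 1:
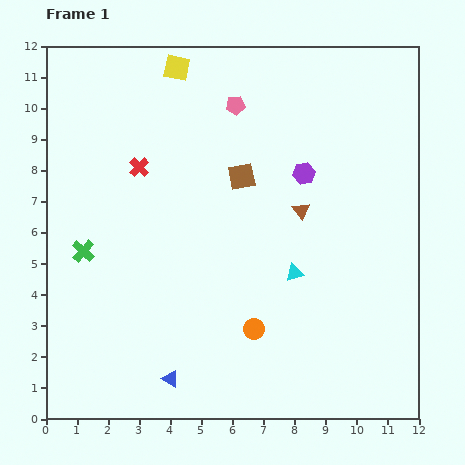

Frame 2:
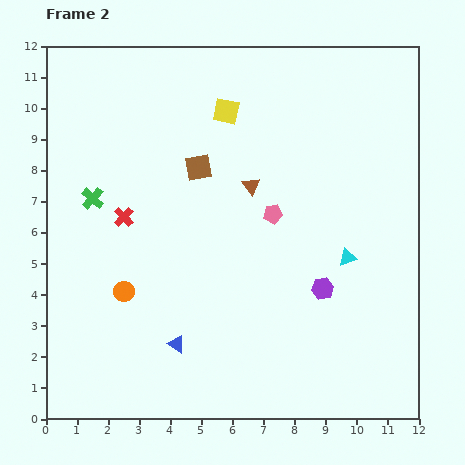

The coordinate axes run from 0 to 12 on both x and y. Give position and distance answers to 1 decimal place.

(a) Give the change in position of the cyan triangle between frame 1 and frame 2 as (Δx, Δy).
(1.7, 0.5)

The cyan triangle was at (8.0, 4.7) in frame 1 and (9.7, 5.2) in frame 2.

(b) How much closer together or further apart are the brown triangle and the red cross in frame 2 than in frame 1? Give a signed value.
-1.2

Distance in frame 1: 5.4. Distance in frame 2: 4.2.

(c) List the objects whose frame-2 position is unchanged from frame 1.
none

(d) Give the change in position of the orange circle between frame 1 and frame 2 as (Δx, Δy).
(-4.2, 1.2)

The orange circle was at (6.7, 2.9) in frame 1 and (2.5, 4.1) in frame 2.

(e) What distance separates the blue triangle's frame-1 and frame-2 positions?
1.1

The blue triangle moved from (4.0, 1.3) to (4.2, 2.4), a distance of √(0.2² + 1.1²) ≈ 1.1.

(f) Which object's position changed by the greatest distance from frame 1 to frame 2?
the orange circle

(moved 4.4; next 3.7)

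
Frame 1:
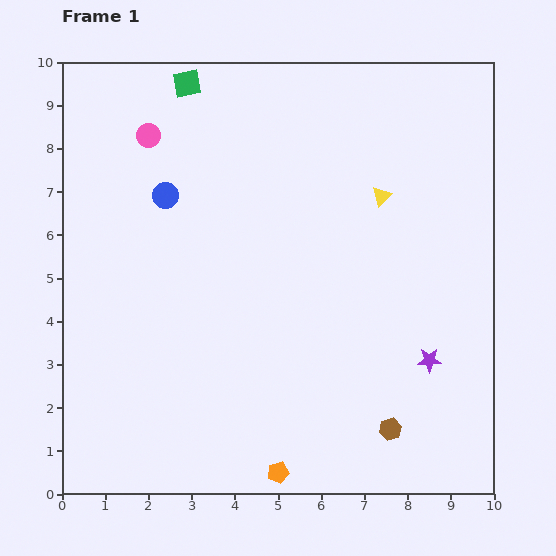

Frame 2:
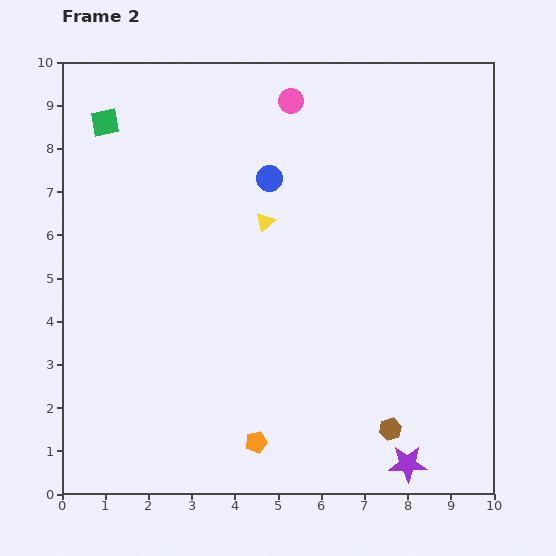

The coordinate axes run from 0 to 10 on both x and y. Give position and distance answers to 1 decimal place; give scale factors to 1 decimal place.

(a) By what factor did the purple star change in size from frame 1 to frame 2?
1.6×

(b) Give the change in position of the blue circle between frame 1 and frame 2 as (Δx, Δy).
(2.4, 0.4)

The blue circle was at (2.4, 6.9) in frame 1 and (4.8, 7.3) in frame 2.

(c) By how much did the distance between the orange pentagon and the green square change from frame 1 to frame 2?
-1.0

Distance in frame 1: 9.2. Distance in frame 2: 8.2.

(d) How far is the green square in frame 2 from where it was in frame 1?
2.1

The green square moved from (2.9, 9.5) to (1.0, 8.6), a distance of √(1.9² + 0.9²) ≈ 2.1.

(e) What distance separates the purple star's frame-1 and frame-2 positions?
2.5

The purple star moved from (8.5, 3.1) to (8.0, 0.7), a distance of √(0.5² + 2.4²) ≈ 2.5.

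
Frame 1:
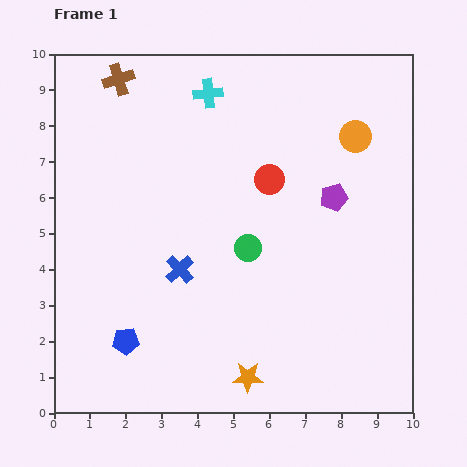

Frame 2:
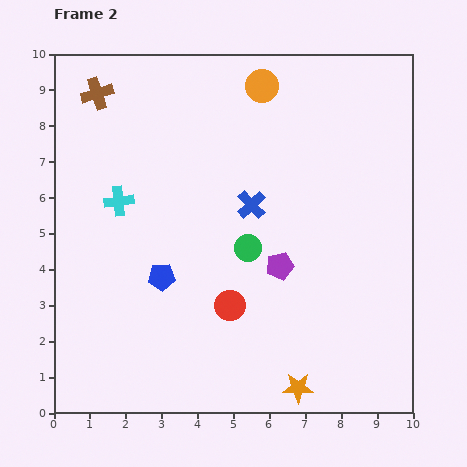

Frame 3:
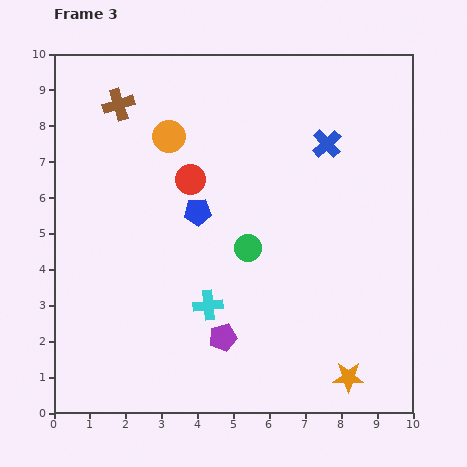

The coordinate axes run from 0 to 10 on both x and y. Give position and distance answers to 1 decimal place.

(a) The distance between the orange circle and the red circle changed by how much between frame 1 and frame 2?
+3.5

Distance in frame 1: 2.7. Distance in frame 2: 6.2.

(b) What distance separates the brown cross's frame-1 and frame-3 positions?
0.7

The brown cross moved from (1.8, 9.3) to (1.8, 8.6), a distance of √(0.0² + 0.7²) ≈ 0.7.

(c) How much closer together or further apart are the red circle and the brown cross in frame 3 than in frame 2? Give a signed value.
-4.1

Distance in frame 2: 7.0. Distance in frame 3: 2.9.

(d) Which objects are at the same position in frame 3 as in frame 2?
the green circle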